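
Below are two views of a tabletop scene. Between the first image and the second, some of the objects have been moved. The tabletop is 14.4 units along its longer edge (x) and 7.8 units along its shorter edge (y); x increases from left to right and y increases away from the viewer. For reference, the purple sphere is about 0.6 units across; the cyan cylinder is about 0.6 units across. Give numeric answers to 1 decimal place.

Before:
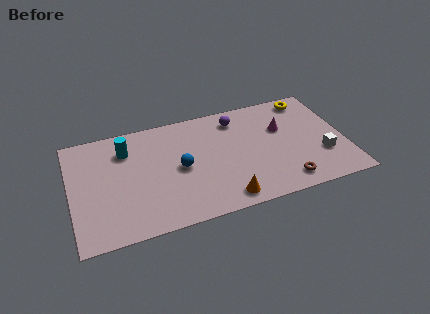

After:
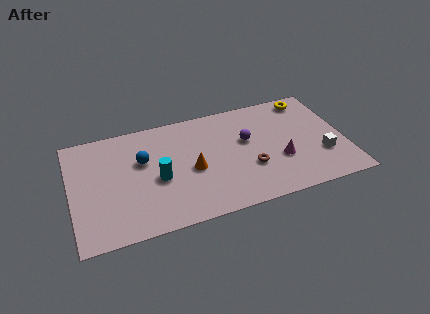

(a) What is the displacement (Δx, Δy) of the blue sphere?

(-1.9, 1.1)

From the two frames, the blue sphere sits at roughly (5.7, 3.8) before and (3.8, 4.9) after.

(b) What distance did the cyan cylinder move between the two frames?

2.9

From (3.0, 5.9) to (4.5, 3.4), the cyan cylinder covered √(1.5² + 2.5²) ≈ 2.9 units.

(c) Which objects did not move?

the yellow torus and the white cube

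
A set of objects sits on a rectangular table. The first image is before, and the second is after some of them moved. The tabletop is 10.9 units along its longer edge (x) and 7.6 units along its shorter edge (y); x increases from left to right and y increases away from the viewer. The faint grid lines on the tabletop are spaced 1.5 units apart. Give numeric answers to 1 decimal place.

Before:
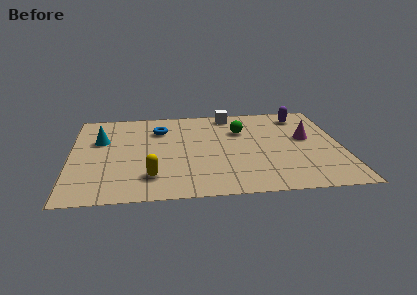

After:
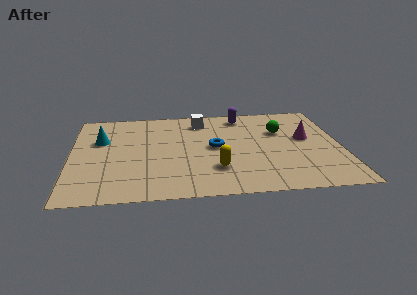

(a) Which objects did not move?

the magenta cone and the cyan cone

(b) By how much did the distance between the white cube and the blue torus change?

-0.7

They were about 3.1 units apart before and 2.4 after — 0.7 units closer together.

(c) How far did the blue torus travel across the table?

2.8

The blue torus was near (3.6, 5.6) before and (5.8, 3.9) after, so it travelled √(2.2² + 1.7²) ≈ 2.8 units.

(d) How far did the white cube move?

1.3

The white cube moved from about (6.5, 6.7) to (5.3, 6.2), a distance of √(1.2² + 0.5²) ≈ 1.3.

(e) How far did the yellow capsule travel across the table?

2.6

The yellow capsule was near (3.2, 1.7) before and (5.8, 2.1) after, so it travelled √(2.6² + 0.4²) ≈ 2.6 units.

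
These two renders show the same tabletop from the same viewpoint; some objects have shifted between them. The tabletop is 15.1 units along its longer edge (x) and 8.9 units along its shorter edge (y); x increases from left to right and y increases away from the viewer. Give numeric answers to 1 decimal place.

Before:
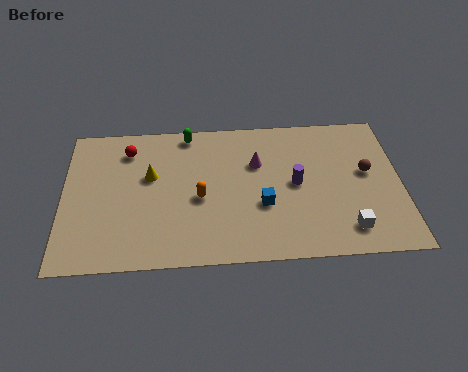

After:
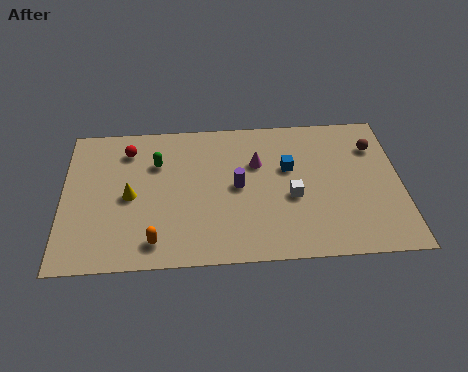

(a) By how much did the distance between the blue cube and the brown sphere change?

-0.9

The distance was about 5.0 in the first image and 4.1 in the second, so they moved 0.9 units closer together.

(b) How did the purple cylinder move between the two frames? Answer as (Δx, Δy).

(-2.6, 0.0)

The purple cylinder started near (10.4, 4.5) and ended near (7.8, 4.5).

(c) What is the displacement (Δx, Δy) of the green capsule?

(-1.4, -1.8)

From the two frames, the green capsule sits at roughly (5.6, 8.0) before and (4.2, 6.2) after.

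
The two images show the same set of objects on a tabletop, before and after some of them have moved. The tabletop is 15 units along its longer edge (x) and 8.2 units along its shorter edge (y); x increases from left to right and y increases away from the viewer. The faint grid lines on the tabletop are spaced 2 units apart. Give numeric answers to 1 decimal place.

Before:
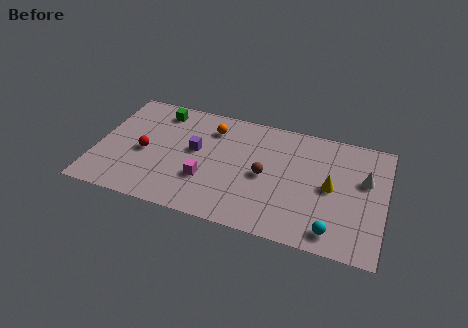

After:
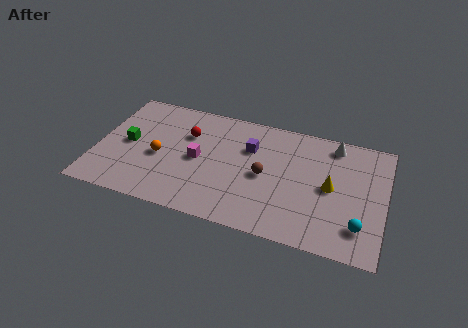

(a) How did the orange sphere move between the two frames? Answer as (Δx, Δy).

(-2.5, -2.8)

The orange sphere started near (5.8, 6.4) and ended near (3.3, 3.6).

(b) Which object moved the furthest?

the orange sphere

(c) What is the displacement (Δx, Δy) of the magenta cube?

(-0.5, 1.3)

The magenta cube started near (5.8, 2.7) and ended near (5.3, 4.0).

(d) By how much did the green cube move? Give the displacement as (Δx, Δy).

(-1.4, -2.8)

The green cube started near (3.0, 6.9) and ended near (1.6, 4.1).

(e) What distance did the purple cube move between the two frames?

3.0

The purple cube was near (5.1, 4.6) before and (7.9, 5.6) after, so it travelled √(2.8² + 1.0²) ≈ 3.0 units.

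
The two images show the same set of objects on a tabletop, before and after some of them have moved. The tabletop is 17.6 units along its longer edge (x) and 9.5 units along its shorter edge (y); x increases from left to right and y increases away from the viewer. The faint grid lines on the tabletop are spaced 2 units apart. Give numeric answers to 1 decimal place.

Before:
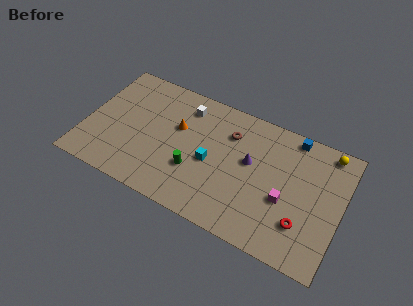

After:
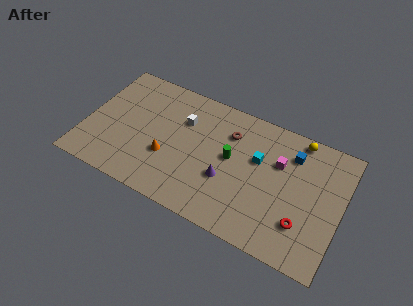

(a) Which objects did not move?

the red torus and the brown torus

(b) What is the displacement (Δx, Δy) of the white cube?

(0.0, -1.1)

The white cube started near (6.5, 7.7) and ended near (6.5, 6.6).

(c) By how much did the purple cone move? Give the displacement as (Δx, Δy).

(-1.4, -2.0)

The purple cone started near (11.3, 5.5) and ended near (9.9, 3.5).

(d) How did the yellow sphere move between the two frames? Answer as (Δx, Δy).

(-2.0, 0.1)

From the two frames, the yellow sphere sits at roughly (16.3, 8.5) before and (14.3, 8.6) after.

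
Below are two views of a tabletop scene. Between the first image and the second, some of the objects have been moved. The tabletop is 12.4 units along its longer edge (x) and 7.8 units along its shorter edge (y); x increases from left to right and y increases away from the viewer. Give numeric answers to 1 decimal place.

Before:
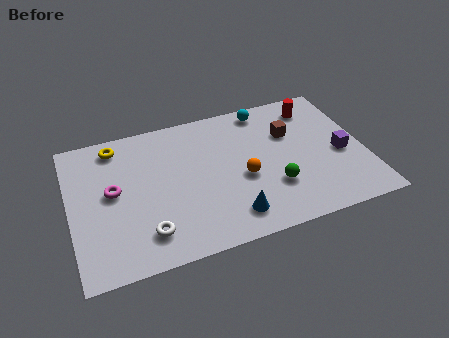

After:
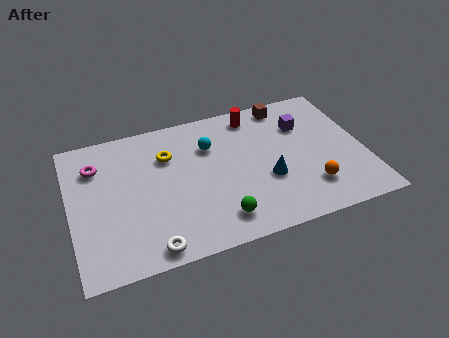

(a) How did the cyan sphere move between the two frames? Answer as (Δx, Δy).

(-2.5, -1.4)

From the two frames, the cyan sphere sits at roughly (8.5, 6.9) before and (6.0, 5.5) after.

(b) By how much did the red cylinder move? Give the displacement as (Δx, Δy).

(-2.6, 0.3)

The red cylinder was at about (10.6, 6.4) and moved to about (8.0, 6.7).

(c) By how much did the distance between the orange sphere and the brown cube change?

+2.1

The distance was about 2.9 in the first image and 5.0 in the second, so they moved 2.1 units further apart.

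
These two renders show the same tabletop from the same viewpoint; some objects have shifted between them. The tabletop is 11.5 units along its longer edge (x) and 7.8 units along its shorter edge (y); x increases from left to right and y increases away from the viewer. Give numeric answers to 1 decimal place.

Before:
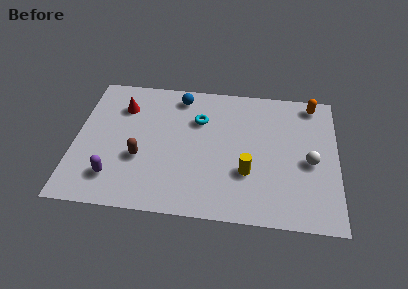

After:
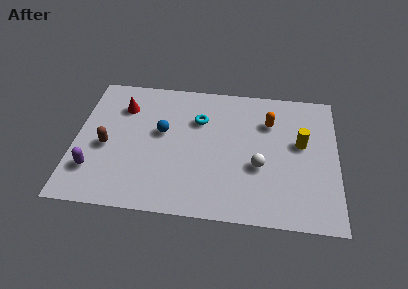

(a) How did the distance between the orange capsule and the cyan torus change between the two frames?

-2.1

They were about 5.2 units apart before and 3.1 after — 2.1 units closer together.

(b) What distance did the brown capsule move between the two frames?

1.6

The brown capsule moved from about (2.9, 2.9) to (1.4, 3.4), a distance of √(1.5² + 0.5²) ≈ 1.6.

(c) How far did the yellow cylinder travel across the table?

3.0

The yellow cylinder was near (7.6, 2.6) before and (9.9, 4.5) after, so it travelled √(2.3² + 1.9²) ≈ 3.0 units.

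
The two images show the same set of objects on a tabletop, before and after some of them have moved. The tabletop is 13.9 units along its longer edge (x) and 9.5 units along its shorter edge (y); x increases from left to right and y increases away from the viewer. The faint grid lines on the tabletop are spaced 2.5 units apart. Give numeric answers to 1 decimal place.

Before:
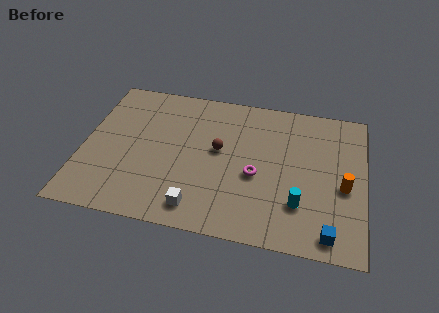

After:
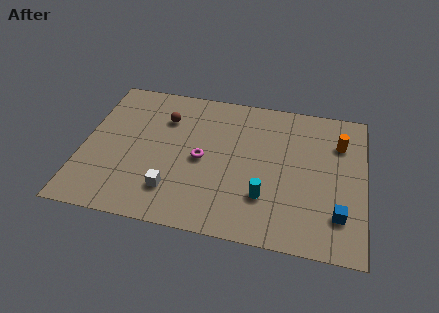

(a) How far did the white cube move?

1.5

From (5.9, 1.4) to (4.6, 2.2), the white cube covered √(1.3² + 0.8²) ≈ 1.5 units.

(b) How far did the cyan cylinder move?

1.7

From (10.8, 2.6) to (9.1, 2.7), the cyan cylinder covered √(1.7² + 0.1²) ≈ 1.7 units.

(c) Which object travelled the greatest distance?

the brown sphere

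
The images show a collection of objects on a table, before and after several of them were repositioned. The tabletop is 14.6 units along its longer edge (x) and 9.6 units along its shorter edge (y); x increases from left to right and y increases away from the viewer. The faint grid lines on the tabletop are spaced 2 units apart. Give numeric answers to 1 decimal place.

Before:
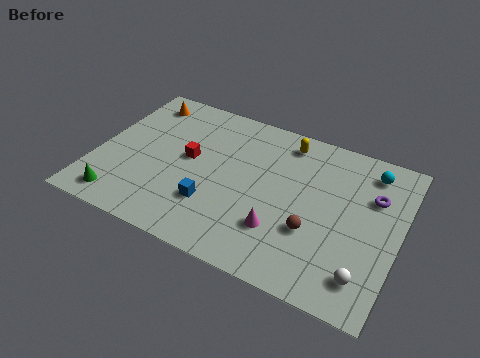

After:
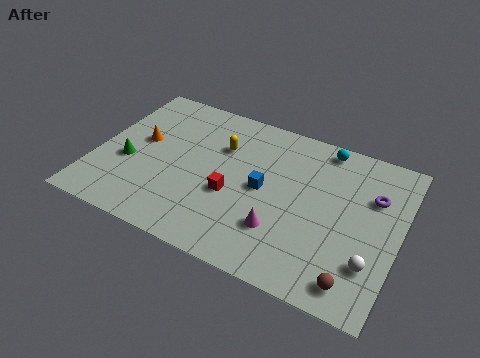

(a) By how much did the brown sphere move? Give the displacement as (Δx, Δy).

(2.2, -2.0)

From the two frames, the brown sphere sits at roughly (10.7, 3.3) before and (12.9, 1.3) after.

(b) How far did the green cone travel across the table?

2.5

From (1.6, 1.3) to (1.6, 3.8), the green cone covered √(0.0² + 2.5²) ≈ 2.5 units.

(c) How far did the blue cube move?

3.0

From (5.9, 2.8) to (8.1, 4.8), the blue cube covered √(2.2² + 2.0²) ≈ 3.0 units.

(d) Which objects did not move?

the purple torus and the magenta cone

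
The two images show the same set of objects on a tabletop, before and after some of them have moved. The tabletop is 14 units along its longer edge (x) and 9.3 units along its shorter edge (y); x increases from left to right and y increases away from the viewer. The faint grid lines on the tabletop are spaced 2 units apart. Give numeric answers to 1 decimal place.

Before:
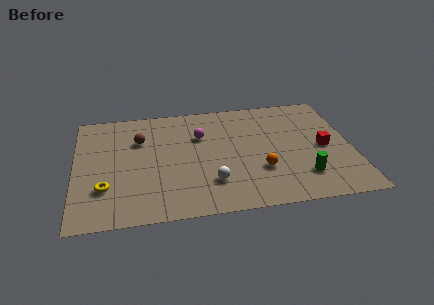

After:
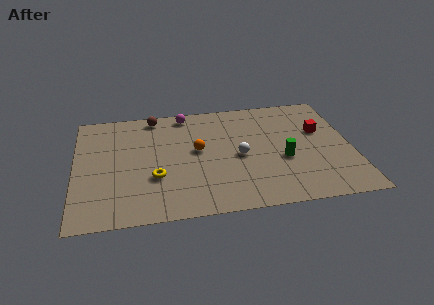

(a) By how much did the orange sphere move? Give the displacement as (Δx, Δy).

(-3.1, 2.1)

From the two frames, the orange sphere sits at roughly (9.3, 3.0) before and (6.2, 5.1) after.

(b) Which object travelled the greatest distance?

the orange sphere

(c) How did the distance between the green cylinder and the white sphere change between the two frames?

-2.3

They were about 4.6 units apart before and 2.3 after — 2.3 units closer together.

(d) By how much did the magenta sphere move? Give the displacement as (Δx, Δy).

(-0.7, 2.0)

The magenta sphere started near (6.4, 6.3) and ended near (5.7, 8.3).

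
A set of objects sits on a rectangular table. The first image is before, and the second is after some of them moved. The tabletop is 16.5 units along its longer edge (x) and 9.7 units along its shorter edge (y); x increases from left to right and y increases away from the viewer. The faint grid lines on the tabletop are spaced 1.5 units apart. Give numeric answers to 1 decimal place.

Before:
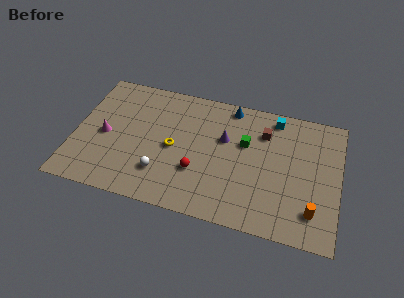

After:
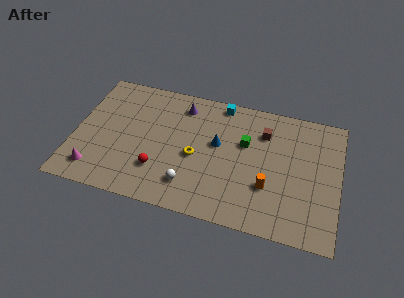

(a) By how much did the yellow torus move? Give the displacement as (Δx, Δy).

(1.4, -0.3)

The yellow torus was at about (6.2, 4.6) and moved to about (7.6, 4.3).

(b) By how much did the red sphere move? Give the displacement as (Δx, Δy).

(-2.4, -0.5)

The red sphere was at about (7.8, 3.2) and moved to about (5.4, 2.7).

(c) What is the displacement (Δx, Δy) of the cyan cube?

(-3.4, 0.3)

The cyan cube was at about (12.3, 8.5) and moved to about (8.9, 8.8).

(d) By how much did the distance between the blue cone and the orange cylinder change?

-4.5

They were about 8.6 units apart before and 4.1 after — 4.5 units closer together.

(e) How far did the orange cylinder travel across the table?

3.0

From (15.0, 2.1) to (12.2, 3.2), the orange cylinder covered √(2.8² + 1.1²) ≈ 3.0 units.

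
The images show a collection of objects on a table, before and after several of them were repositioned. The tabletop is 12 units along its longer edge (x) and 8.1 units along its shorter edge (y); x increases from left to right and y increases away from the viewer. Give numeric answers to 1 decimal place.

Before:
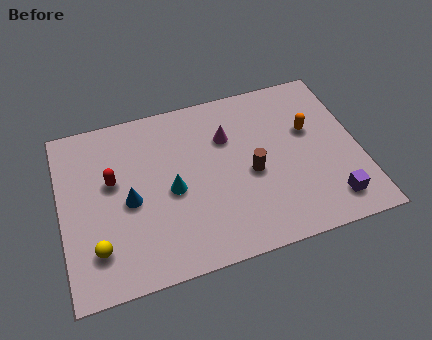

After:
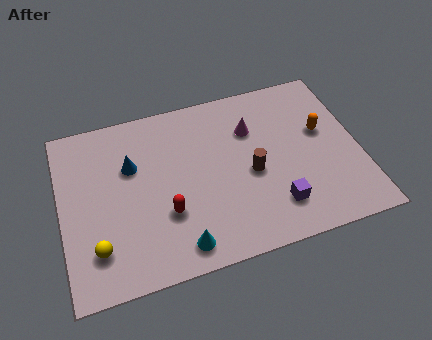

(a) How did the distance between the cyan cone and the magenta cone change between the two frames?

+2.6

The distance was about 3.1 in the first image and 5.7 in the second, so they moved 2.6 units further apart.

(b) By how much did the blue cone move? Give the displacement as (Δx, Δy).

(0.2, 1.6)

From the two frames, the blue cone sits at roughly (2.7, 3.7) before and (2.9, 5.3) after.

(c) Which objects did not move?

the brown cylinder and the yellow sphere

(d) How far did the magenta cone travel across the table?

1.0

The magenta cone moved from about (6.8, 5.6) to (7.8, 5.7), a distance of √(1.0² + 0.1²) ≈ 1.0.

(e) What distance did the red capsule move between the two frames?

2.9

The red capsule was near (2.1, 4.8) before and (4.1, 2.7) after, so it travelled √(2.0² + 2.1²) ≈ 2.9 units.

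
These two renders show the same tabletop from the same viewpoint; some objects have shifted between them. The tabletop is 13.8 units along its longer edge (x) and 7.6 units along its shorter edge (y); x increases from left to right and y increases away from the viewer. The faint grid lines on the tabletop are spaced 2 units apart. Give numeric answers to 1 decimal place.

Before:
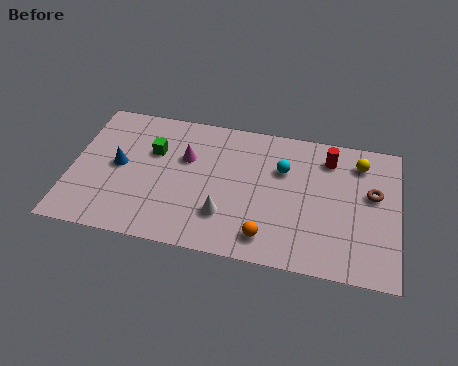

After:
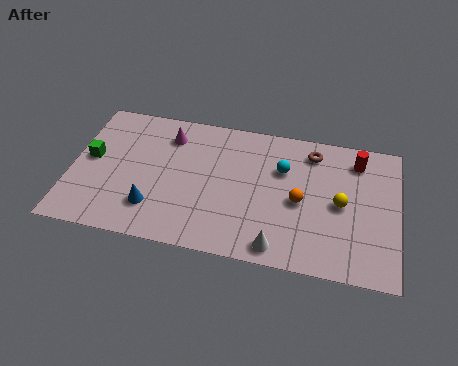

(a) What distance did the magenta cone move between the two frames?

1.4

From (4.8, 4.9) to (4.0, 6.0), the magenta cone covered √(0.8² + 1.1²) ≈ 1.4 units.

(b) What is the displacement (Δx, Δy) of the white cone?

(2.3, -1.2)

From the two frames, the white cone sits at roughly (6.6, 2.1) before and (8.9, 0.9) after.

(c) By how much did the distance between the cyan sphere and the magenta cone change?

+0.9

The distance was about 4.1 in the first image and 5.0 in the second, so they moved 0.9 units further apart.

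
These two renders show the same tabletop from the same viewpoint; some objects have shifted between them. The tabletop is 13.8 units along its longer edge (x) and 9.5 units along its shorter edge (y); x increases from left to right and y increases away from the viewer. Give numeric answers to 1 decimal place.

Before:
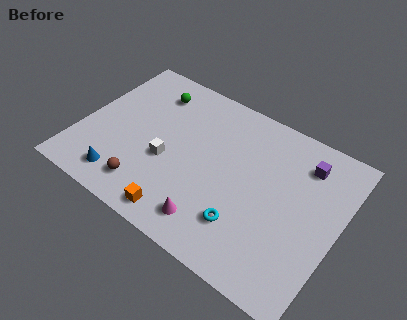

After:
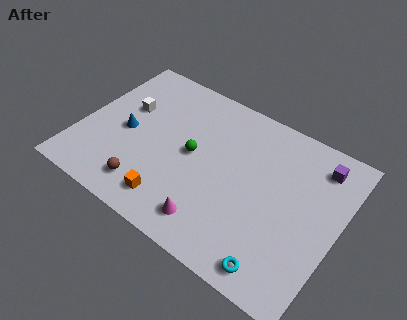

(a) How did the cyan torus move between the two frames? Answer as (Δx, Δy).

(2.0, -1.3)

The cyan torus started near (9.3, 2.4) and ended near (11.3, 1.1).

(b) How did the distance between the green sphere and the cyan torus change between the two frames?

-1.5

Before: roughly 8.0 units apart; after: 6.5. That's 1.5 units closer together.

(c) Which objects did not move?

the brown sphere and the magenta cone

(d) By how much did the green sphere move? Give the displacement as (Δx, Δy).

(2.8, -2.7)

The green sphere was at about (3.2, 7.6) and moved to about (6.0, 4.9).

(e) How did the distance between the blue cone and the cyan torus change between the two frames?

+2.9

They were about 6.6 units apart before and 9.5 after — 2.9 units further apart.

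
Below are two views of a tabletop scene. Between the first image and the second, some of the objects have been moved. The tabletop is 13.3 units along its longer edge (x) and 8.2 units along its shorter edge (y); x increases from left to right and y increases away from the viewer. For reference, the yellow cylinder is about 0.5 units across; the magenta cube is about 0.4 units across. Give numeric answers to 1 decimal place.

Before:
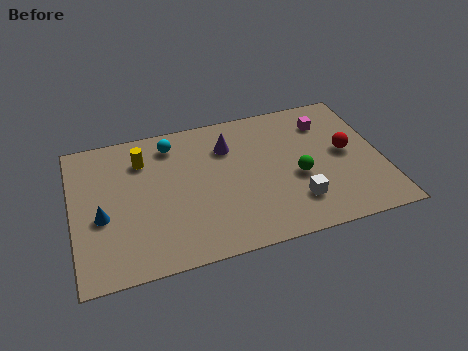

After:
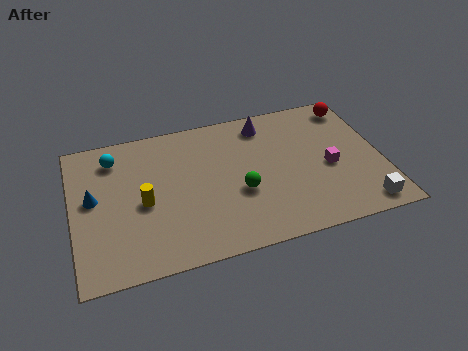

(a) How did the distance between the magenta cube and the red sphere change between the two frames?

+1.6

They were about 2.1 units apart before and 3.7 after — 1.6 units further apart.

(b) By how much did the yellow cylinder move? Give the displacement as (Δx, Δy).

(-0.1, -2.5)

The yellow cylinder was at about (3.1, 6.2) and moved to about (3.0, 3.7).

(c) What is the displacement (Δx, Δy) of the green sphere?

(-2.5, -0.2)

The green sphere started near (9.6, 3.4) and ended near (7.1, 3.2).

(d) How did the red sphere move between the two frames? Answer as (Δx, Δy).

(0.6, 2.7)

From the two frames, the red sphere sits at roughly (11.8, 4.3) before and (12.4, 7.0) after.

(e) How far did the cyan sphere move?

2.5

The cyan sphere moved from about (4.4, 6.8) to (1.9, 6.6), a distance of √(2.5² + 0.2²) ≈ 2.5.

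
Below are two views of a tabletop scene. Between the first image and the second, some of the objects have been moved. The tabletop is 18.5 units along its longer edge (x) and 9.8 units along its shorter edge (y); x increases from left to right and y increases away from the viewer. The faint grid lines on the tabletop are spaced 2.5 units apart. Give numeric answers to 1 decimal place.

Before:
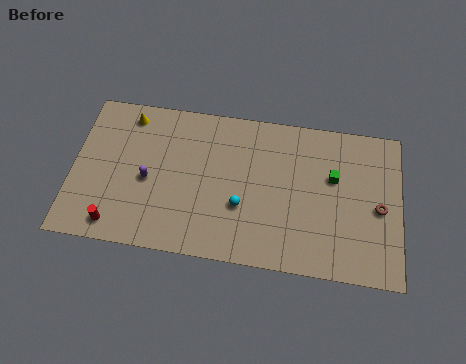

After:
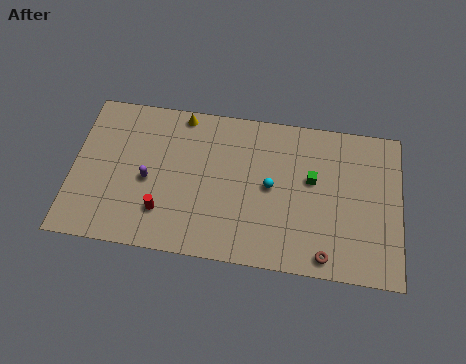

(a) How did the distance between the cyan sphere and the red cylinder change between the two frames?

-0.8

Before: roughly 7.3 units apart; after: 6.5. That's 0.8 units closer together.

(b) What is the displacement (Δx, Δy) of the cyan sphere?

(1.6, 1.5)

The cyan sphere was at about (9.6, 3.5) and moved to about (11.2, 5.0).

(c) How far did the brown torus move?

4.5

From (17.3, 4.5) to (14.4, 1.1), the brown torus covered √(2.9² + 3.4²) ≈ 4.5 units.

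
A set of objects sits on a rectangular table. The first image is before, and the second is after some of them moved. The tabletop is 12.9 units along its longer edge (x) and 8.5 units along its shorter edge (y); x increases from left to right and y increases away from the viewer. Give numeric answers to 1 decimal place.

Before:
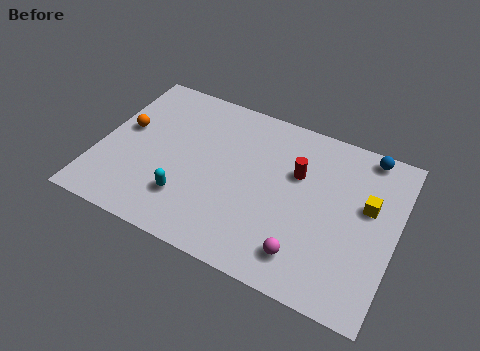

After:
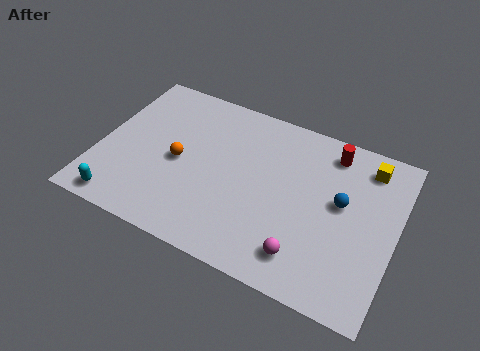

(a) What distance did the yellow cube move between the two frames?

2.0

The yellow cube moved from about (11.6, 5.1) to (11.4, 7.1), a distance of √(0.2² + 2.0²) ≈ 2.0.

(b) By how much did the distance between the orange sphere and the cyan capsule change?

-0.3

They were about 4.0 units apart before and 3.7 after — 0.3 units closer together.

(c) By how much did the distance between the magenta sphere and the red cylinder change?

+1.6

The distance was about 4.0 in the first image and 5.6 in the second, so they moved 1.6 units further apart.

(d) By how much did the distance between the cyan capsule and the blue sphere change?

+0.8

The distance was about 9.1 in the first image and 9.9 in the second, so they moved 0.8 units further apart.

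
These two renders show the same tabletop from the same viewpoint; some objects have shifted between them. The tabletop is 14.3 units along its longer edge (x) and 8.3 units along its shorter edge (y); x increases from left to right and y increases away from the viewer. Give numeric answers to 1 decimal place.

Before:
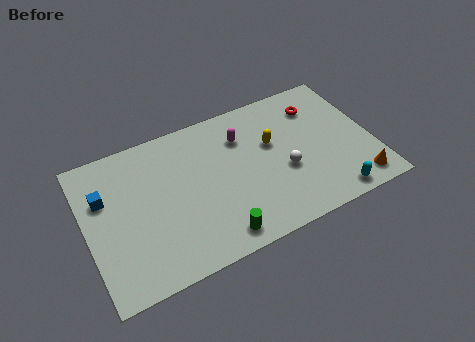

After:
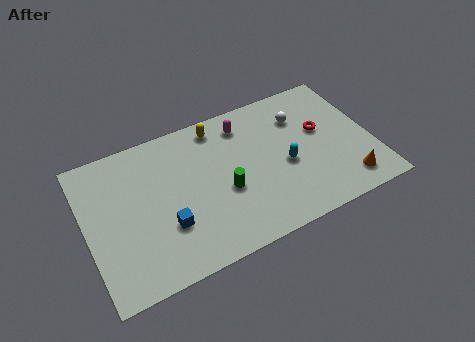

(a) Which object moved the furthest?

the blue cube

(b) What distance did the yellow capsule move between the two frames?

3.3

The yellow capsule was near (9.4, 5.1) before and (6.9, 7.2) after, so it travelled √(2.5² + 2.1²) ≈ 3.3 units.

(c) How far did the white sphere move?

3.0

The white sphere moved from about (9.8, 3.3) to (11.0, 6.1), a distance of √(1.2² + 2.8²) ≈ 3.0.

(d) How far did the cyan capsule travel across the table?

3.4

From (11.9, 0.9) to (9.9, 3.6), the cyan capsule covered √(2.0² + 2.7²) ≈ 3.4 units.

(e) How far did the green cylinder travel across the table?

2.4

The green cylinder moved from about (6.1, 1.1) to (6.8, 3.4), a distance of √(0.7² + 2.3²) ≈ 2.4.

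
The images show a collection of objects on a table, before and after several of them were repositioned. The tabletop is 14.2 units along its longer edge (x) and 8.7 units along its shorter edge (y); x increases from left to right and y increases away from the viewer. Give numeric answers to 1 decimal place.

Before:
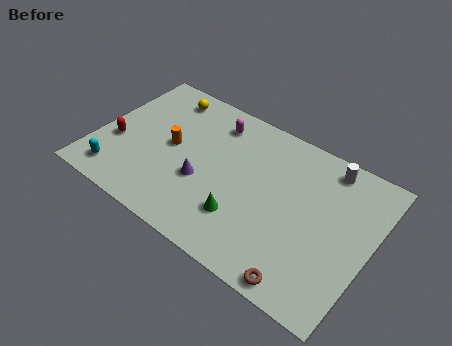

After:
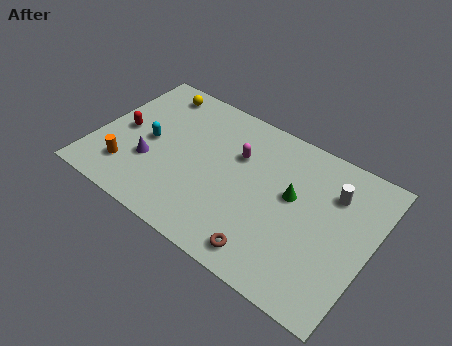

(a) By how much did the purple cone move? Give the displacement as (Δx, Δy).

(-2.7, -0.3)

The purple cone started near (5.7, 3.3) and ended near (3.0, 3.0).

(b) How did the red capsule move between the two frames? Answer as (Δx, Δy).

(0.2, 0.9)

The red capsule was at about (1.1, 3.3) and moved to about (1.3, 4.2).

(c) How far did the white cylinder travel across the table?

1.4

From (11.5, 7.6) to (12.0, 6.3), the white cylinder covered √(0.5² + 1.3²) ≈ 1.4 units.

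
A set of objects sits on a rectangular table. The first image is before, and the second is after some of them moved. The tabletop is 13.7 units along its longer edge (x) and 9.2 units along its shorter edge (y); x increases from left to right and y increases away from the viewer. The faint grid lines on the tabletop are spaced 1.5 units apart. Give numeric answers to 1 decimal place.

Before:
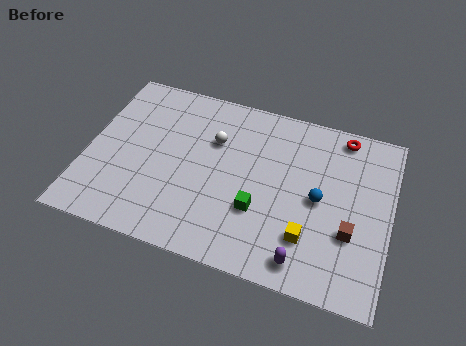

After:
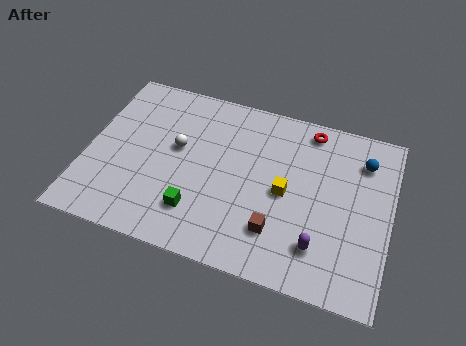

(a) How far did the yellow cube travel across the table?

2.3

The yellow cube moved from about (10.2, 2.4) to (9.0, 4.4), a distance of √(1.2² + 2.0²) ≈ 2.3.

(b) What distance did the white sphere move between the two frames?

1.8

The white sphere was near (5.6, 6.2) before and (4.0, 5.3) after, so it travelled √(1.6² + 0.9²) ≈ 1.8 units.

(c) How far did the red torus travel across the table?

1.5

The red torus was near (11.3, 8.2) before and (9.8, 8.1) after, so it travelled √(1.5² + 0.1²) ≈ 1.5 units.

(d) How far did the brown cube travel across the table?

3.3

The brown cube was near (12.0, 3.2) before and (8.8, 2.3) after, so it travelled √(3.2² + 0.9²) ≈ 3.3 units.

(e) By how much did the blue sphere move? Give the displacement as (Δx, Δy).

(1.8, 2.6)

The blue sphere was at about (10.5, 4.5) and moved to about (12.3, 7.1).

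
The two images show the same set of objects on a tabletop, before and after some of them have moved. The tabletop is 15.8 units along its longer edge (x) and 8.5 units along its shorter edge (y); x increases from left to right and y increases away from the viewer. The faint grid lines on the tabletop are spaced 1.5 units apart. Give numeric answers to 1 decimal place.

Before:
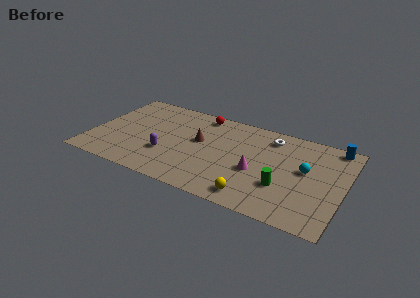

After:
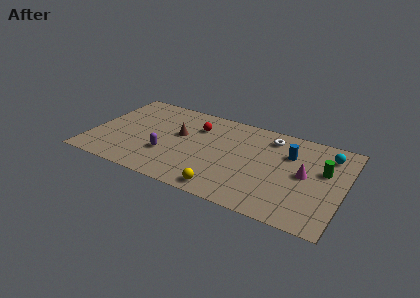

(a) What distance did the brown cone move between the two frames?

1.3

From (6.7, 4.9) to (5.4, 5.0), the brown cone covered √(1.3² + 0.1²) ≈ 1.3 units.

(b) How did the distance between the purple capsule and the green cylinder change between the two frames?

+2.6

Before: roughly 7.3 units apart; after: 9.9. That's 2.6 units further apart.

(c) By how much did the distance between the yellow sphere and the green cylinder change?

+4.8

They were about 2.3 units apart before and 7.1 after — 4.8 units further apart.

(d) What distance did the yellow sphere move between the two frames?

1.8

From (10.6, 1.2) to (8.8, 1.0), the yellow sphere covered √(1.8² + 0.2²) ≈ 1.8 units.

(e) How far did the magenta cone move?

3.0

The magenta cone moved from about (10.5, 3.5) to (13.4, 4.4), a distance of √(2.9² + 0.9²) ≈ 3.0.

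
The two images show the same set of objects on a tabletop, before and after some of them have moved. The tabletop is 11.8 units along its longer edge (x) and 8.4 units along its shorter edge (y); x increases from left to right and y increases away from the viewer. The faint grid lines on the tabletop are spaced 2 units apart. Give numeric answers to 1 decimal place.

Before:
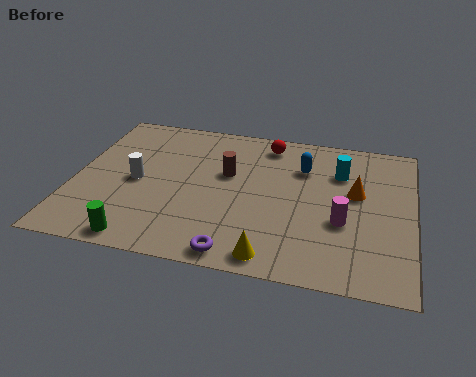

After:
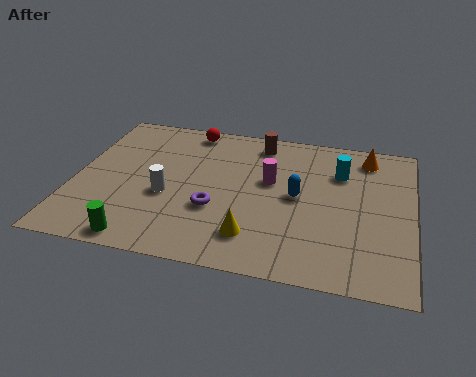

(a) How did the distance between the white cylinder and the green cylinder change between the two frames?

-0.5

The distance was about 3.2 in the first image and 2.7 in the second, so they moved 0.5 units closer together.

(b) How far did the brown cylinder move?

2.3

From (5.3, 5.1) to (6.3, 7.2), the brown cylinder covered √(1.0² + 2.1²) ≈ 2.3 units.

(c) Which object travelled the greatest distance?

the magenta cylinder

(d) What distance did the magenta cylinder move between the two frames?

3.2

The magenta cylinder moved from about (9.4, 3.2) to (6.8, 5.0), a distance of √(2.6² + 1.8²) ≈ 3.2.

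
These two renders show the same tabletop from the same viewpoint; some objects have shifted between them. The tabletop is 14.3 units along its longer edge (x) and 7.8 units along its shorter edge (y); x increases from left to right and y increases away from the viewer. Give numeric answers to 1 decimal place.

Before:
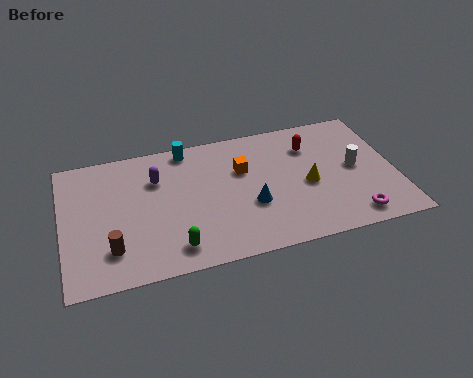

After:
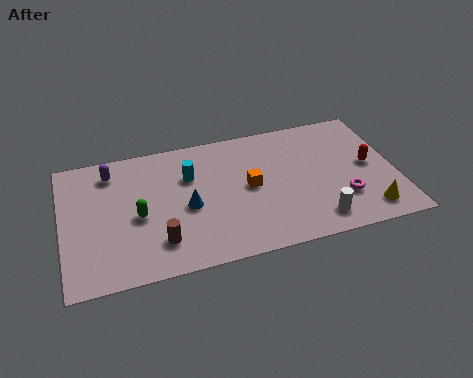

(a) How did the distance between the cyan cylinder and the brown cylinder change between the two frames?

-2.4

They were about 6.2 units apart before and 3.8 after — 2.4 units closer together.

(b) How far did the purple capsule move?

2.1

The purple capsule moved from about (4.1, 5.5) to (2.2, 6.4), a distance of √(1.9² + 0.9²) ≈ 2.1.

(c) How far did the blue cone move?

2.8

The blue cone moved from about (8.0, 2.9) to (5.3, 3.5), a distance of √(2.7² + 0.6²) ≈ 2.8.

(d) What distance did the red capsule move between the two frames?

3.0

The red capsule moved from about (10.8, 5.8) to (13.2, 4.0), a distance of √(2.4² + 1.8²) ≈ 3.0.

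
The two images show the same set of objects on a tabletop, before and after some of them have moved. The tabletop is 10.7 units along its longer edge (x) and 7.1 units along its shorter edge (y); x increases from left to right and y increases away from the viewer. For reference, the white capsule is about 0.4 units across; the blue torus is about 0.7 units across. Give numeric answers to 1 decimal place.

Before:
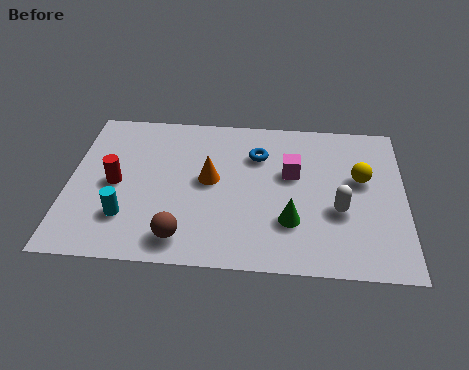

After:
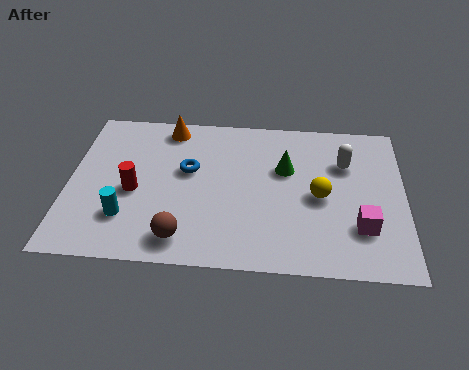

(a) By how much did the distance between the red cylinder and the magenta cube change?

+1.6

They were about 5.7 units apart before and 7.3 after — 1.6 units further apart.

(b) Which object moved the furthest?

the magenta cube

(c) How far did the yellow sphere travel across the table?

1.6

The yellow sphere moved from about (9.3, 4.2) to (8.0, 3.3), a distance of √(1.3² + 0.9²) ≈ 1.6.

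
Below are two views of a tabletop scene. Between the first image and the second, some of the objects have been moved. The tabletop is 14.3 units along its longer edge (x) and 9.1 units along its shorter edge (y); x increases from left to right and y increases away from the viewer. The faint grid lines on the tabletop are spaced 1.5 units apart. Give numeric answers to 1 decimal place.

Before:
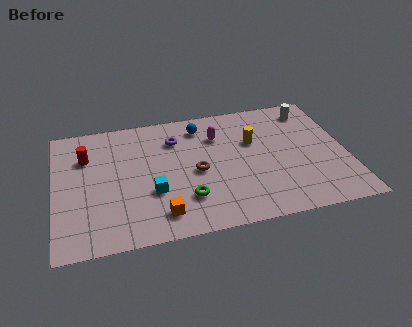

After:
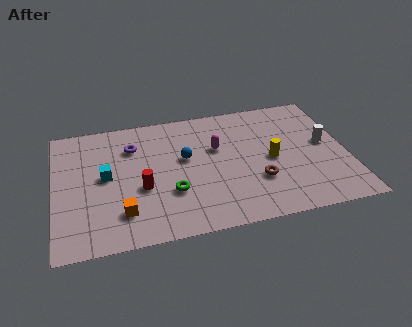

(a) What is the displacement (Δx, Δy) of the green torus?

(-0.7, 0.6)

From the two frames, the green torus sits at roughly (6.3, 2.4) before and (5.6, 3.0) after.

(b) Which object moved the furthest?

the red cylinder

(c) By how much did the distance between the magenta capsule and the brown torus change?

+0.6

They were about 2.7 units apart before and 3.3 after — 0.6 units further apart.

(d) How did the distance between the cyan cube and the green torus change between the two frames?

+1.8

The distance was about 1.8 in the first image and 3.6 in the second, so they moved 1.8 units further apart.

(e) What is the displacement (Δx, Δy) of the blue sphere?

(-0.9, -2.2)

From the two frames, the blue sphere sits at roughly (7.3, 7.5) before and (6.4, 5.3) after.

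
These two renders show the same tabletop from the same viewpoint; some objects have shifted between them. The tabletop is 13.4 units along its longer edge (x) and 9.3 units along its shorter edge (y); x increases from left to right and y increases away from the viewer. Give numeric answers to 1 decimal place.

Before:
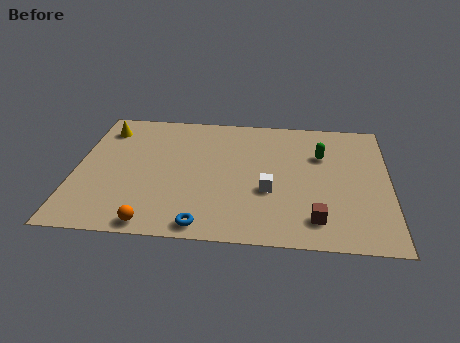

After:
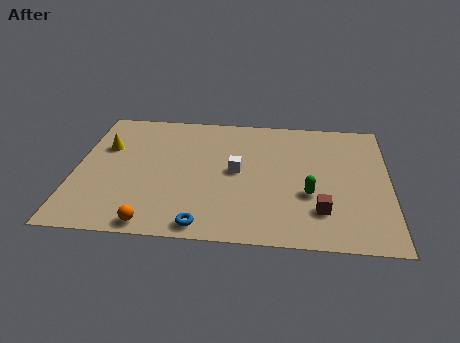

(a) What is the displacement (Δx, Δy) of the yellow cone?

(0.1, -1.4)

The yellow cone started near (1.1, 7.5) and ended near (1.2, 6.1).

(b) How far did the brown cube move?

0.6

The brown cube moved from about (10.3, 1.7) to (10.5, 2.3), a distance of √(0.2² + 0.6²) ≈ 0.6.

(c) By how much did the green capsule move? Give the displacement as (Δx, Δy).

(-0.5, -2.9)

From the two frames, the green capsule sits at roughly (10.5, 6.3) before and (10.0, 3.4) after.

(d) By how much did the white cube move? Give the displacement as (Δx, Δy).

(-1.4, 1.3)

The white cube started near (8.3, 3.5) and ended near (6.9, 4.8).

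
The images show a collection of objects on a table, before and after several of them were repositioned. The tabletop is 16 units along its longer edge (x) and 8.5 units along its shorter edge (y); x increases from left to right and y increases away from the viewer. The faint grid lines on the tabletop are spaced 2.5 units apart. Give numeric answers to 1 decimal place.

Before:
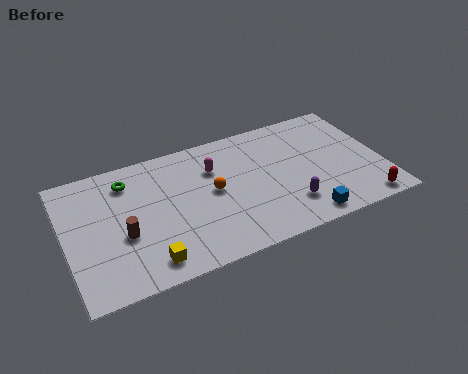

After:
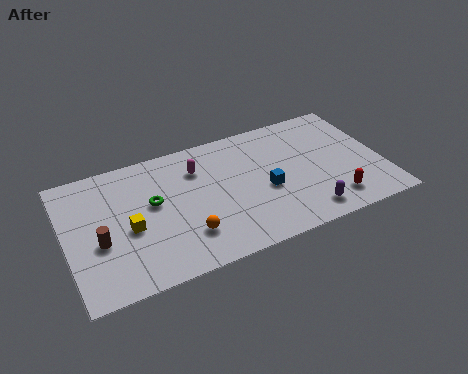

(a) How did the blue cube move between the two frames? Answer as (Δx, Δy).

(-1.6, 2.6)

The blue cube started near (11.6, 1.0) and ended near (10.0, 3.6).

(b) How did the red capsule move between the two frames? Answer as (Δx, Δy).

(-1.5, 0.7)

From the two frames, the red capsule sits at roughly (14.7, 0.9) before and (13.2, 1.6) after.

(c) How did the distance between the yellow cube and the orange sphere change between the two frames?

-1.7

The distance was about 4.8 in the first image and 3.1 in the second, so they moved 1.7 units closer together.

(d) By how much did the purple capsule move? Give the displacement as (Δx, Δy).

(0.8, -0.8)

From the two frames, the purple capsule sits at roughly (11.0, 2.1) before and (11.8, 1.3) after.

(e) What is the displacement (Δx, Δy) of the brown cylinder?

(-1.2, 0.0)

The brown cylinder started near (2.8, 3.4) and ended near (1.6, 3.4).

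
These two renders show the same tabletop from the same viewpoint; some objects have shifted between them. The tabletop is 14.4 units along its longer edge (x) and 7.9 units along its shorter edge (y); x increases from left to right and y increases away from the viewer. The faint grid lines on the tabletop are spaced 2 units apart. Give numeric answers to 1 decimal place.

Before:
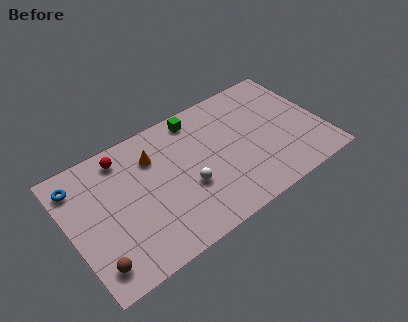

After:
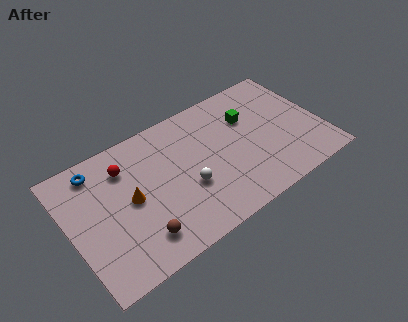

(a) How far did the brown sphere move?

2.5

The brown sphere moved from about (1.0, 1.4) to (3.5, 1.6), a distance of √(2.5² + 0.2²) ≈ 2.5.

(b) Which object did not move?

the white sphere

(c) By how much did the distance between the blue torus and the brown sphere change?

+0.3

They were about 5.0 units apart before and 5.3 after — 0.3 units further apart.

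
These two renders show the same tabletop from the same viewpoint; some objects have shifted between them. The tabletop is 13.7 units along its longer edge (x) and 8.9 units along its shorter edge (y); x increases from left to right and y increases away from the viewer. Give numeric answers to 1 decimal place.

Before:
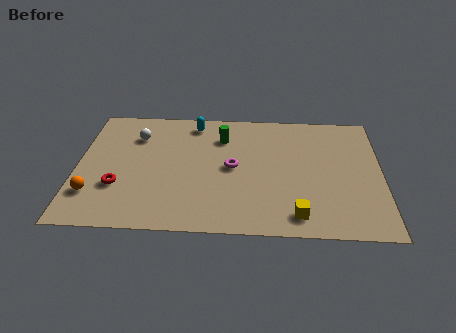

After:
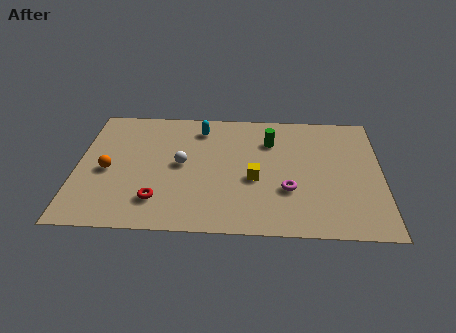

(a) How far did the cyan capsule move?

0.5

The cyan capsule moved from about (5.2, 7.7) to (5.5, 7.3), a distance of √(0.3² + 0.4²) ≈ 0.5.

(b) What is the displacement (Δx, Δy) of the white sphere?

(2.1, -2.0)

From the two frames, the white sphere sits at roughly (2.6, 6.6) before and (4.7, 4.6) after.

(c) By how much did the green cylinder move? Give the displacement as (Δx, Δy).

(2.2, -0.2)

The green cylinder started near (6.5, 6.7) and ended near (8.7, 6.5).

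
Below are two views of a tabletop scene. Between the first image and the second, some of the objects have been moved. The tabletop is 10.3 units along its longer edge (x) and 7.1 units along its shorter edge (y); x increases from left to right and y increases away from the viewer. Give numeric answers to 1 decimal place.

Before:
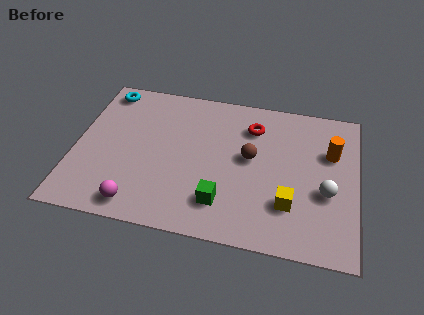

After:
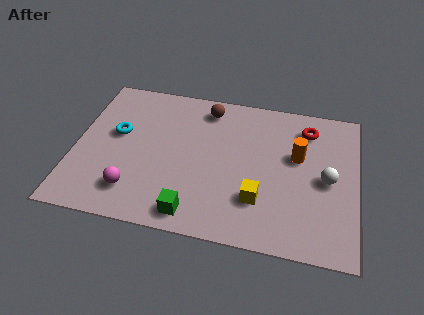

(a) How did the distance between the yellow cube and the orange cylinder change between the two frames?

-0.4

The distance was about 3.0 in the first image and 2.6 in the second, so they moved 0.4 units closer together.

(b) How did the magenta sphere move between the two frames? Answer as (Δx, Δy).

(-0.2, 0.6)

From the two frames, the magenta sphere sits at roughly (2.5, 0.9) before and (2.3, 1.5) after.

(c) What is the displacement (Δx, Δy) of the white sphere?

(0.0, 0.6)

From the two frames, the white sphere sits at roughly (9.2, 2.8) before and (9.2, 3.4) after.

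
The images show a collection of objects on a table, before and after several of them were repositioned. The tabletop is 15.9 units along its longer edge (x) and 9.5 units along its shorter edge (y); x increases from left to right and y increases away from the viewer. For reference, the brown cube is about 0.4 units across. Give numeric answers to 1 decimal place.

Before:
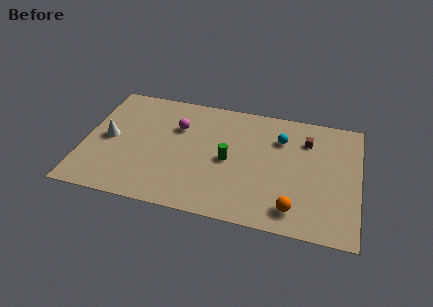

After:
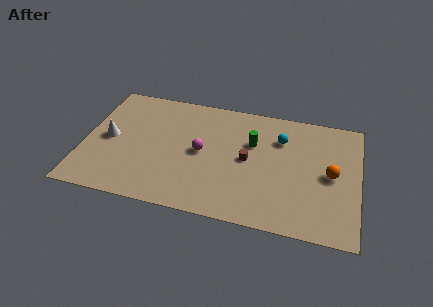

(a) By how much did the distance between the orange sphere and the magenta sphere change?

-1.0

Before: roughly 8.5 units apart; after: 7.5. That's 1.0 units closer together.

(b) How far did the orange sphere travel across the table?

3.7

From (12.3, 1.6) to (14.3, 4.7), the orange sphere covered √(2.0² + 3.1²) ≈ 3.7 units.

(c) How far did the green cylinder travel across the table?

2.1

From (8.4, 4.5) to (9.7, 6.2), the green cylinder covered √(1.3² + 1.7²) ≈ 2.1 units.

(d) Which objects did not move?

the cyan sphere and the white cone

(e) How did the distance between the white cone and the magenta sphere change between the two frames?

+1.1

Before: roughly 4.3 units apart; after: 5.4. That's 1.1 units further apart.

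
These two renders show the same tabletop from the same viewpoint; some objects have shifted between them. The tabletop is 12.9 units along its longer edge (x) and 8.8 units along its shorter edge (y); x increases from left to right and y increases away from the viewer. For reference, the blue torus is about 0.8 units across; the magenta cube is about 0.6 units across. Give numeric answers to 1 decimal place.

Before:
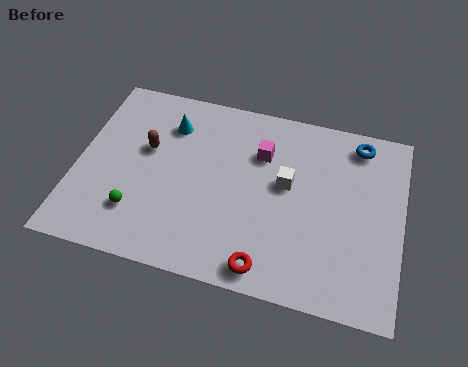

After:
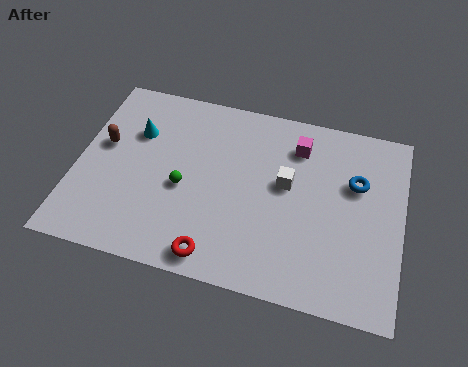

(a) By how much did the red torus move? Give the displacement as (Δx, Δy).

(-2.0, 0.0)

The red torus started near (7.8, 1.0) and ended near (5.8, 1.0).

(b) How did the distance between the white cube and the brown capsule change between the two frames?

+1.7

They were about 5.6 units apart before and 7.3 after — 1.7 units further apart.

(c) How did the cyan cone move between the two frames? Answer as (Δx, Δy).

(-1.3, -0.7)

The cyan cone started near (3.5, 6.7) and ended near (2.2, 6.0).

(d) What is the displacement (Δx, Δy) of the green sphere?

(1.7, 1.6)

From the two frames, the green sphere sits at roughly (2.6, 2.2) before and (4.3, 3.8) after.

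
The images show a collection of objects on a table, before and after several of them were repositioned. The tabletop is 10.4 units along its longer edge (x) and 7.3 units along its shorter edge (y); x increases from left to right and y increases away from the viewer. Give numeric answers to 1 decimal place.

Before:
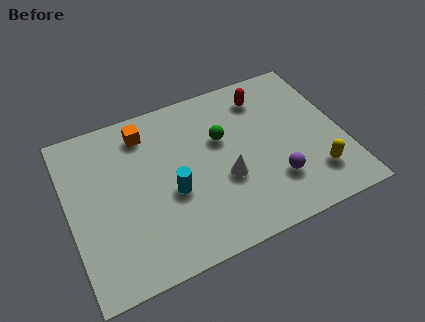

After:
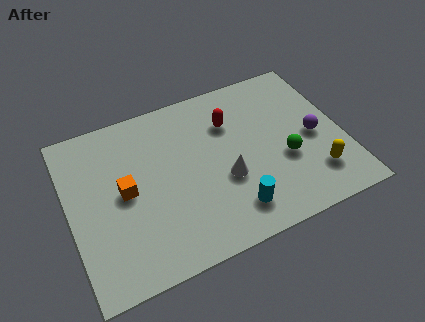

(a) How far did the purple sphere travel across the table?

2.2

The purple sphere was near (7.6, 2.0) before and (9.3, 3.4) after, so it travelled √(1.7² + 1.4²) ≈ 2.2 units.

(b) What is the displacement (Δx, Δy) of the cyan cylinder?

(2.1, -1.6)

From the two frames, the cyan cylinder sits at roughly (3.8, 3.0) before and (5.9, 1.4) after.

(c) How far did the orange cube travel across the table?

2.5

The orange cube moved from about (3.1, 6.0) to (2.1, 3.7), a distance of √(1.0² + 2.3²) ≈ 2.5.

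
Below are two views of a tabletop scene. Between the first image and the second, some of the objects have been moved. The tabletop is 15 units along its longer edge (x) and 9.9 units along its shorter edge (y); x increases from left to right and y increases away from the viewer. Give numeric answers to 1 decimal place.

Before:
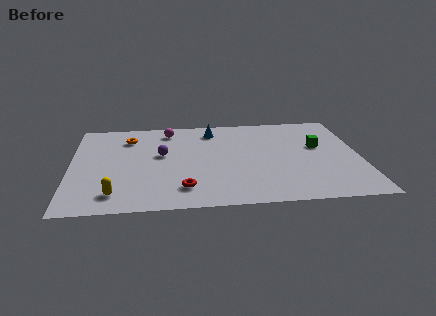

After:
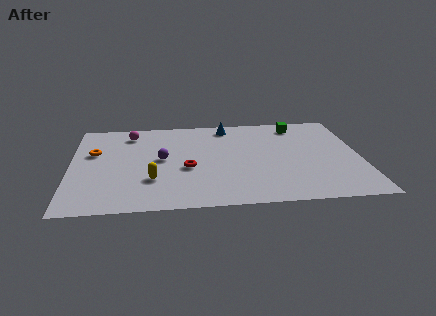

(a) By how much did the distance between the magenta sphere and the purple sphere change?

+0.7

The distance was about 2.7 in the first image and 3.4 in the second, so they moved 0.7 units further apart.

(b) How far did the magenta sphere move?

2.0

The magenta sphere was near (5.1, 8.4) before and (3.1, 8.2) after, so it travelled √(2.0² + 0.2²) ≈ 2.0 units.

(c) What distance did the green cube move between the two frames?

2.7

The green cube moved from about (12.9, 5.9) to (11.9, 8.4), a distance of √(1.0² + 2.5²) ≈ 2.7.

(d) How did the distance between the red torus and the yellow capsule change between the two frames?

-1.4

They were about 3.5 units apart before and 2.1 after — 1.4 units closer together.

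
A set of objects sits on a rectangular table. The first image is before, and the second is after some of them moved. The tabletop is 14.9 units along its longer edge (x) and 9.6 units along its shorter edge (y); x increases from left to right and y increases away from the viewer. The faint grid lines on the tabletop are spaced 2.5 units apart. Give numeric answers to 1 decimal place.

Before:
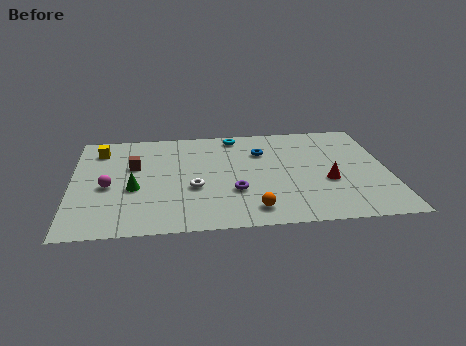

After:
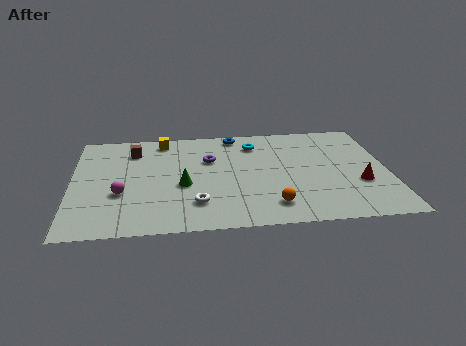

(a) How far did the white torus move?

1.4

The white torus was near (5.7, 3.7) before and (5.8, 2.3) after, so it travelled √(0.1² + 1.4²) ≈ 1.4 units.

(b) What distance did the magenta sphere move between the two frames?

0.9

The magenta sphere was near (1.7, 4.2) before and (2.3, 3.5) after, so it travelled √(0.6² + 0.7²) ≈ 0.9 units.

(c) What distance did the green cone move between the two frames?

2.3

The green cone moved from about (2.9, 3.9) to (5.2, 4.0), a distance of √(2.3² + 0.1²) ≈ 2.3.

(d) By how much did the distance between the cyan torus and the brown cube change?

+0.3

Before: roughly 5.5 units apart; after: 5.8. That's 0.3 units further apart.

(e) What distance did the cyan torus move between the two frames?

1.3

From (7.8, 8.5) to (8.7, 7.6), the cyan torus covered √(0.9² + 0.9²) ≈ 1.3 units.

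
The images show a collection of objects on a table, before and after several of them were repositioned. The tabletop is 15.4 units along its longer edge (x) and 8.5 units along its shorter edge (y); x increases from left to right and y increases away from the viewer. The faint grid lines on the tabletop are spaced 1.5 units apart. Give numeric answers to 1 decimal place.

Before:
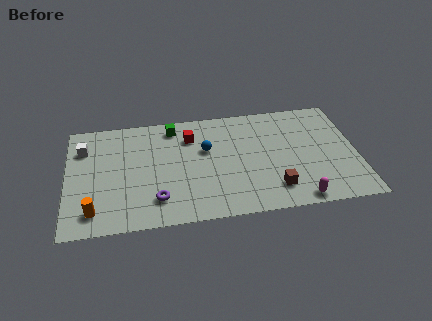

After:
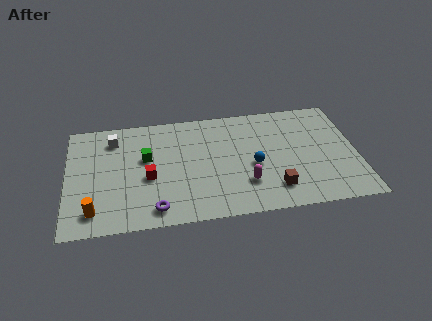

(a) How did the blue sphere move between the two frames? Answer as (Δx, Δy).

(2.5, -1.6)

From the two frames, the blue sphere sits at roughly (7.4, 5.3) before and (9.9, 3.7) after.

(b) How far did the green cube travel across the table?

2.7

The green cube moved from about (5.7, 7.3) to (4.2, 5.1), a distance of √(1.5² + 2.2²) ≈ 2.7.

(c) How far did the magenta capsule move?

3.1

From (12.1, 0.8) to (9.4, 2.4), the magenta capsule covered √(2.7² + 1.6²) ≈ 3.1 units.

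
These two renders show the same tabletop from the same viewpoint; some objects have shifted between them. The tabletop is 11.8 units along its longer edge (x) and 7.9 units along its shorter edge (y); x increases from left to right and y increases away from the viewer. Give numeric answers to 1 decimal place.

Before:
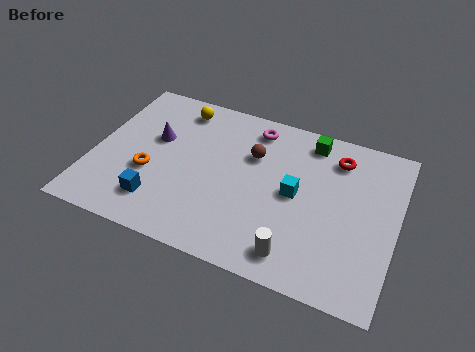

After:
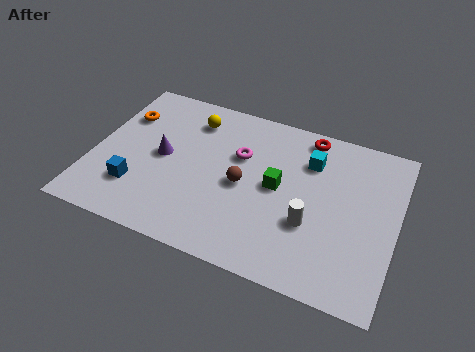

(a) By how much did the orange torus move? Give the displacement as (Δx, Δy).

(-1.4, 2.6)

The orange torus was at about (2.3, 3.0) and moved to about (0.9, 5.6).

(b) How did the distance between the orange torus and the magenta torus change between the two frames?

-0.5

They were about 5.2 units apart before and 4.7 after — 0.5 units closer together.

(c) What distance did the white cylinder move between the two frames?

1.6

The white cylinder was near (8.2, 1.2) before and (8.6, 2.8) after, so it travelled √(0.4² + 1.6²) ≈ 1.6 units.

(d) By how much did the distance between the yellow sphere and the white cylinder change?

-1.5

The distance was about 7.6 in the first image and 6.1 in the second, so they moved 1.5 units closer together.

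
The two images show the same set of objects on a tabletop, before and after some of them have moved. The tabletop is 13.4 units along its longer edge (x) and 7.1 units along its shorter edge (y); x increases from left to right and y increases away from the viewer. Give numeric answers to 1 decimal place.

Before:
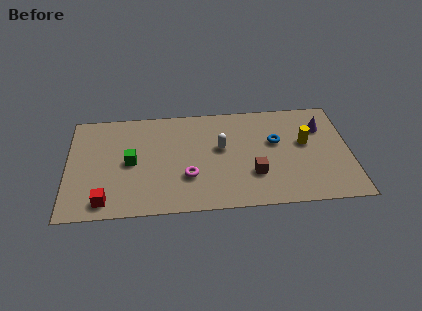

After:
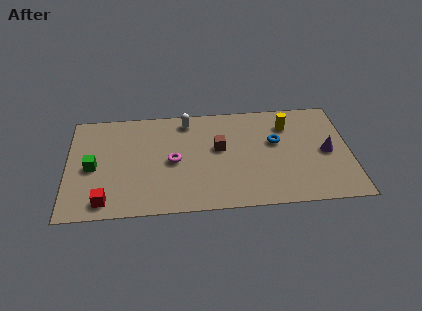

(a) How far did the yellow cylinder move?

1.5

The yellow cylinder moved from about (11.3, 4.1) to (10.5, 5.4), a distance of √(0.8² + 1.3²) ≈ 1.5.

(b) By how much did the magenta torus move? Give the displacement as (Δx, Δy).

(-0.7, 1.1)

The magenta torus started near (5.7, 2.3) and ended near (5.0, 3.4).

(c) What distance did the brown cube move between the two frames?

2.5

The brown cube moved from about (8.8, 2.2) to (7.2, 4.1), a distance of √(1.6² + 1.9²) ≈ 2.5.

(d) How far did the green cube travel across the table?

1.8

From (3.0, 3.5) to (1.2, 3.3), the green cube covered √(1.8² + 0.2²) ≈ 1.8 units.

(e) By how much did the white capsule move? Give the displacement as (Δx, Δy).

(-1.6, 2.0)

The white capsule started near (7.3, 4.1) and ended near (5.7, 6.1).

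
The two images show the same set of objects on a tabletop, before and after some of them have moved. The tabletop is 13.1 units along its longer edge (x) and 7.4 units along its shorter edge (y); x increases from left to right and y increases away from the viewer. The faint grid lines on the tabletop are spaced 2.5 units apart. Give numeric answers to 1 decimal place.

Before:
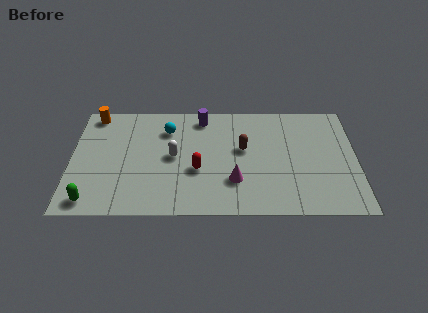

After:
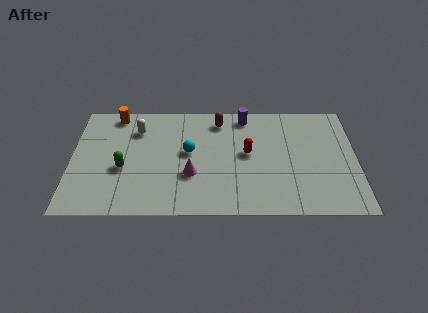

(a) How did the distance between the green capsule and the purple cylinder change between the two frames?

-0.8

They were about 7.4 units apart before and 6.6 after — 0.8 units closer together.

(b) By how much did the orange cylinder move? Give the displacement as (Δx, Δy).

(1.0, 0.0)

The orange cylinder was at about (1.0, 6.6) and moved to about (2.0, 6.6).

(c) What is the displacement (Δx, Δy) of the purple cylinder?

(2.0, 0.1)

The purple cylinder was at about (6.0, 6.4) and moved to about (8.0, 6.5).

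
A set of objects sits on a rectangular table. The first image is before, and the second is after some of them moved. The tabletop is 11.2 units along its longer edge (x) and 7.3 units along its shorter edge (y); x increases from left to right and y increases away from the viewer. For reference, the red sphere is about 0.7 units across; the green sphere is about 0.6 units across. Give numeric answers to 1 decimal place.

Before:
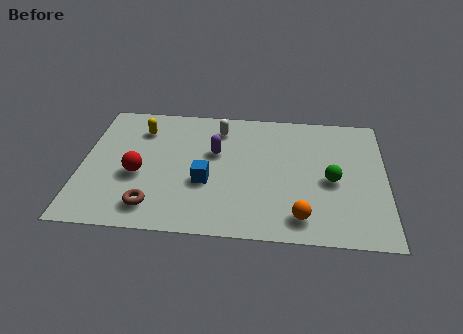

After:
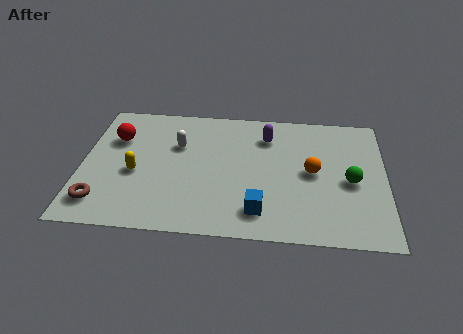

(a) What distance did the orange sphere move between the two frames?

2.5

From (8.1, 1.2) to (8.5, 3.7), the orange sphere covered √(0.4² + 2.5²) ≈ 2.5 units.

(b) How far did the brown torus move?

1.9

From (2.7, 1.3) to (0.8, 1.4), the brown torus covered √(1.9² + 0.1²) ≈ 1.9 units.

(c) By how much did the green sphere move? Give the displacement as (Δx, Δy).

(0.7, 0.0)

The green sphere started near (9.2, 3.3) and ended near (9.9, 3.3).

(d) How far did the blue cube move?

2.4

The blue cube was near (4.6, 2.8) before and (6.6, 1.4) after, so it travelled √(2.0² + 1.4²) ≈ 2.4 units.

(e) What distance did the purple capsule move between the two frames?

2.2

The purple capsule moved from about (4.9, 4.5) to (6.8, 5.6), a distance of √(1.9² + 1.1²) ≈ 2.2.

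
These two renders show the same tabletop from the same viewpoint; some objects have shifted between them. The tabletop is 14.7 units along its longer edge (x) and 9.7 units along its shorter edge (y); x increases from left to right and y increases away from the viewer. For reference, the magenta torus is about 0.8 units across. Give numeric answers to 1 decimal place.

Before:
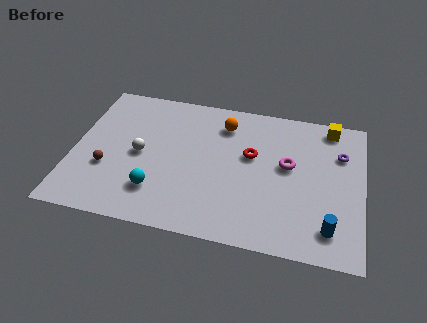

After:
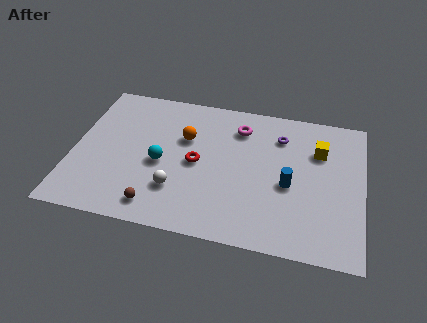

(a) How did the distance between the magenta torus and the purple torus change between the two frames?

-0.8

Before: roughly 2.9 units apart; after: 2.1. That's 0.8 units closer together.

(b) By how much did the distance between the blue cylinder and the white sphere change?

-4.3

The distance was about 10.1 in the first image and 5.8 in the second, so they moved 4.3 units closer together.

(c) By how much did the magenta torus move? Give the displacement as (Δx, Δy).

(-2.6, 2.1)

The magenta torus started near (10.9, 5.5) and ended near (8.3, 7.6).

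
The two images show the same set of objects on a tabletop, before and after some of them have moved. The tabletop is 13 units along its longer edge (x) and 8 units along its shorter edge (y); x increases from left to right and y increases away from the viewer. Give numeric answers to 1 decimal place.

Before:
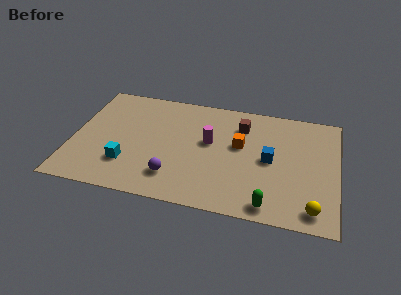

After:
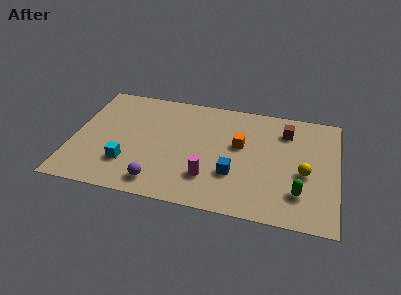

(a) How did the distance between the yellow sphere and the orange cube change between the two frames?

-1.7

The distance was about 5.2 in the first image and 3.5 in the second, so they moved 1.7 units closer together.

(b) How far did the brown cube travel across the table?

2.2

The brown cube moved from about (8.2, 6.1) to (10.4, 6.2), a distance of √(2.2² + 0.1²) ≈ 2.2.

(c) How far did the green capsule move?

1.8

The green capsule was near (9.8, 0.9) before and (11.2, 2.0) after, so it travelled √(1.4² + 1.1²) ≈ 1.8 units.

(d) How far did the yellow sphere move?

2.4

From (11.9, 1.1) to (11.4, 3.4), the yellow sphere covered √(0.5² + 2.3²) ≈ 2.4 units.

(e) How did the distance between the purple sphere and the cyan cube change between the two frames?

-0.4

Before: roughly 2.3 units apart; after: 1.9. That's 0.4 units closer together.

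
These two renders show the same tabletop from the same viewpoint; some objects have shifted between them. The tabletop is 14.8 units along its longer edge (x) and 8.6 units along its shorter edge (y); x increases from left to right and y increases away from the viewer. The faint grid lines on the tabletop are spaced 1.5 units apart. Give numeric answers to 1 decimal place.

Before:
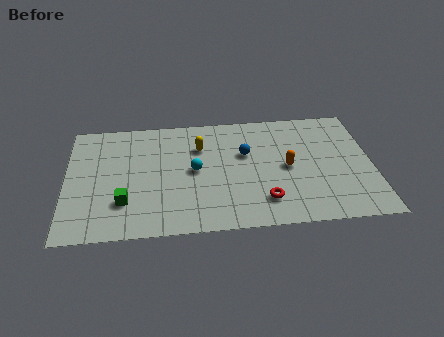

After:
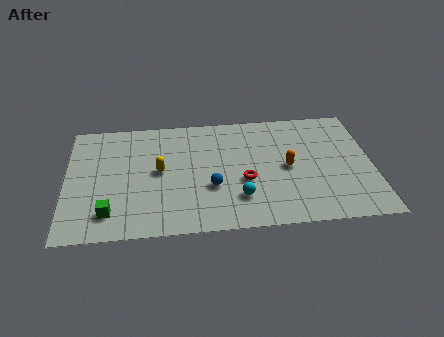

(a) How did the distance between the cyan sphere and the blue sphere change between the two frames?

-1.1

They were about 2.7 units apart before and 1.6 after — 1.1 units closer together.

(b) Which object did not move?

the orange capsule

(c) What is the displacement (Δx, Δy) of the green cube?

(-0.7, -0.7)

The green cube started near (2.8, 2.4) and ended near (2.1, 1.7).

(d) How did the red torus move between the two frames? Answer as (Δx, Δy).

(-0.9, 1.5)

From the two frames, the red torus sits at roughly (9.5, 1.9) before and (8.6, 3.4) after.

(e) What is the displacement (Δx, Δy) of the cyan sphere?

(2.1, -2.2)

The cyan sphere started near (6.2, 4.4) and ended near (8.3, 2.2).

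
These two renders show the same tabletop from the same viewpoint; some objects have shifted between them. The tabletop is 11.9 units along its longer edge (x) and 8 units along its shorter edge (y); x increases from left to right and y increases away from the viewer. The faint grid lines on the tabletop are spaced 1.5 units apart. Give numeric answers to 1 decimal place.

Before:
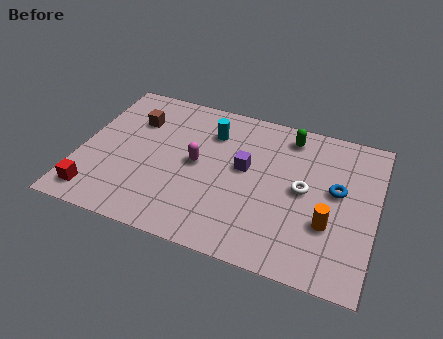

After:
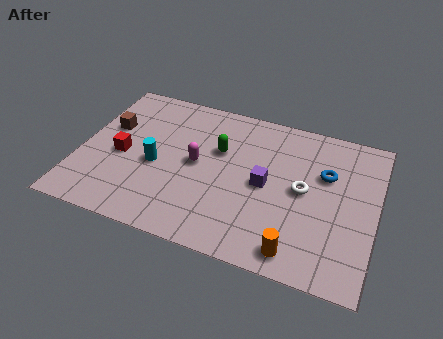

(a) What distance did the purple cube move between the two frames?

1.1

The purple cube moved from about (6.6, 4.5) to (7.5, 3.9), a distance of √(0.9² + 0.6²) ≈ 1.1.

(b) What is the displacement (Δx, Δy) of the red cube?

(0.8, 2.4)

From the two frames, the red cube sits at roughly (0.9, 1.2) before and (1.7, 3.6) after.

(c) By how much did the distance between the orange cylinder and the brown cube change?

+0.3

The distance was about 8.6 in the first image and 8.9 in the second, so they moved 0.3 units further apart.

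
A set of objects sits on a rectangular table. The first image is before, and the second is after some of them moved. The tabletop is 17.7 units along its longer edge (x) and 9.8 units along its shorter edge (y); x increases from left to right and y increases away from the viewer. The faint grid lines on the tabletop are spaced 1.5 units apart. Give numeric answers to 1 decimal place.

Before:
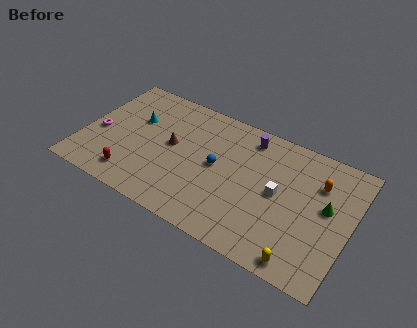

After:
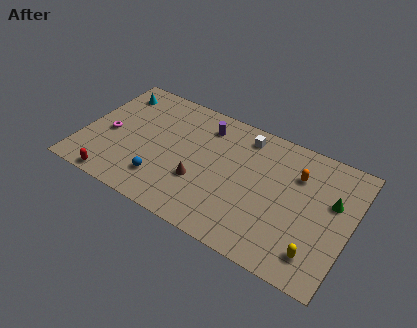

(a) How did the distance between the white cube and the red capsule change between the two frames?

+0.8

Before: roughly 9.9 units apart; after: 10.7. That's 0.8 units further apart.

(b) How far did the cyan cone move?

2.4

The cyan cone moved from about (3.2, 6.3) to (1.5, 8.0), a distance of √(1.7² + 1.7²) ≈ 2.4.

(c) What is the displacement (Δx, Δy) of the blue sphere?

(-3.3, -2.8)

From the two frames, the blue sphere sits at roughly (8.9, 5.1) before and (5.6, 2.3) after.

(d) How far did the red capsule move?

1.3

From (3.7, 1.7) to (2.7, 0.8), the red capsule covered √(1.0² + 0.9²) ≈ 1.3 units.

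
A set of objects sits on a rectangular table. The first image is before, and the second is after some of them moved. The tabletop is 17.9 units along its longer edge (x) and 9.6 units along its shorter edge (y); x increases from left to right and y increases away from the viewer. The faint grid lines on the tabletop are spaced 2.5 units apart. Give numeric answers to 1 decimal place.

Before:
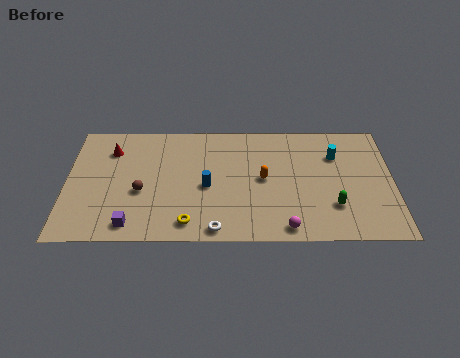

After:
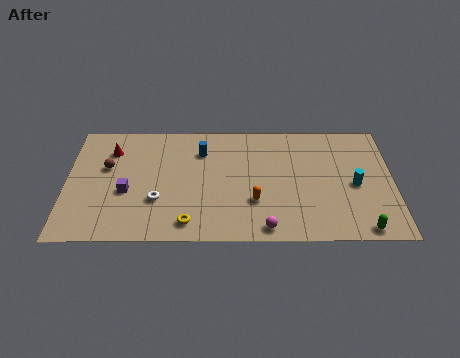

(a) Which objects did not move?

the yellow torus and the red cone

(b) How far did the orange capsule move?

1.9

From (10.8, 4.9) to (10.3, 3.1), the orange capsule covered √(0.5² + 1.8²) ≈ 1.9 units.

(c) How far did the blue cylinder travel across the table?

2.9

The blue cylinder moved from about (7.7, 4.3) to (7.4, 7.2), a distance of √(0.3² + 2.9²) ≈ 2.9.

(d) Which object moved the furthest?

the white torus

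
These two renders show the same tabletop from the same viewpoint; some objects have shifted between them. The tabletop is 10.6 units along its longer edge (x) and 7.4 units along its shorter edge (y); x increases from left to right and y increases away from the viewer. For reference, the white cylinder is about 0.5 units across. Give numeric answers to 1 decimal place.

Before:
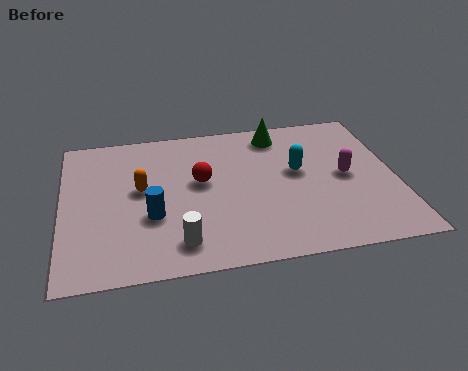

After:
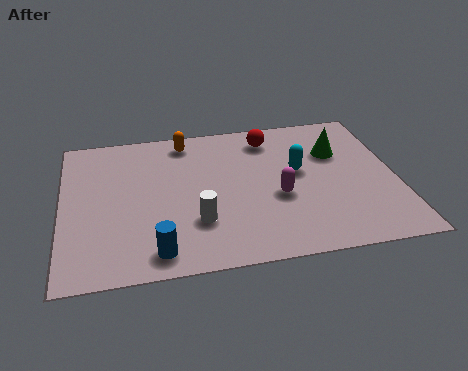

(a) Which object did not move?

the cyan capsule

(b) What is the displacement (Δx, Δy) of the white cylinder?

(0.6, 0.9)

From the two frames, the white cylinder sits at roughly (3.6, 1.3) before and (4.2, 2.2) after.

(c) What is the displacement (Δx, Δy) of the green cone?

(1.8, -1.3)

From the two frames, the green cone sits at roughly (7.0, 6.3) before and (8.8, 5.0) after.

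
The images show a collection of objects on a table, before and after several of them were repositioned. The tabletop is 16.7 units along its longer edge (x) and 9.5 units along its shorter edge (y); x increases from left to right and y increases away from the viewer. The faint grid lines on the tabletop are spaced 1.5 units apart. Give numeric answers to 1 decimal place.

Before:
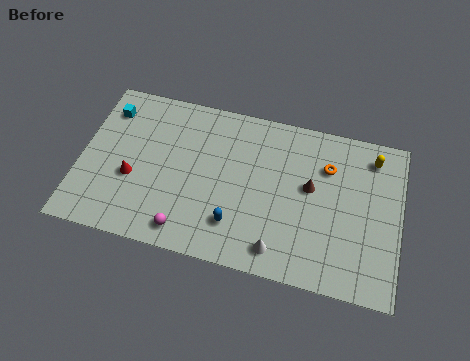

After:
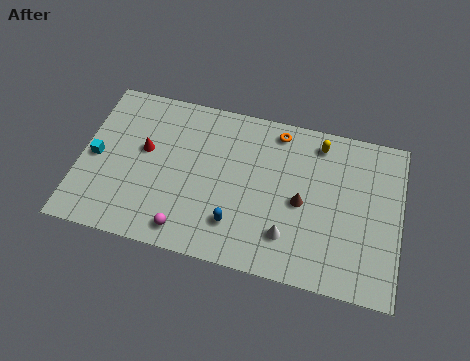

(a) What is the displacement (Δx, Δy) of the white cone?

(0.4, 0.9)

The white cone started near (10.6, 1.4) and ended near (11.0, 2.3).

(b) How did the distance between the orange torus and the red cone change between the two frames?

-3.1

They were about 10.5 units apart before and 7.4 after — 3.1 units closer together.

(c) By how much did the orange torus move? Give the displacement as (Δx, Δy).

(-2.7, 1.5)

The orange torus started near (12.8, 6.8) and ended near (10.1, 8.3).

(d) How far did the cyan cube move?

3.0

The cyan cube moved from about (1.2, 7.5) to (0.8, 4.5), a distance of √(0.4² + 3.0²) ≈ 3.0.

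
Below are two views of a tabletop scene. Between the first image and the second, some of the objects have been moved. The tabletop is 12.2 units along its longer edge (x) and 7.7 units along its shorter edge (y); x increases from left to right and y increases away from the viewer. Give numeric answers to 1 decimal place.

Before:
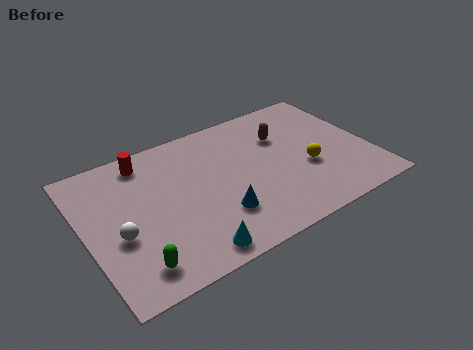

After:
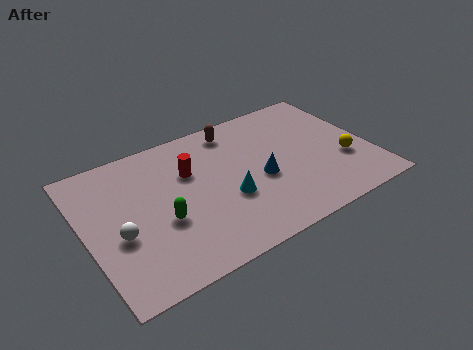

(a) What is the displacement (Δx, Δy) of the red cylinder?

(1.7, -1.5)

The red cylinder was at about (2.9, 6.6) and moved to about (4.6, 5.1).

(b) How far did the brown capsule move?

2.3

From (8.7, 5.3) to (6.8, 6.6), the brown capsule covered √(1.9² + 1.3²) ≈ 2.3 units.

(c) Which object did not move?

the white sphere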